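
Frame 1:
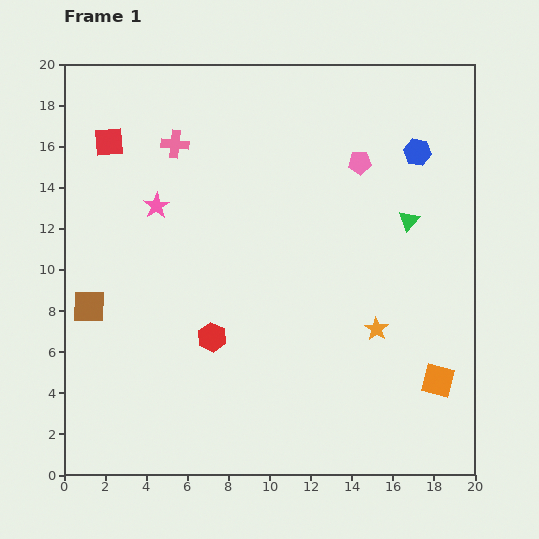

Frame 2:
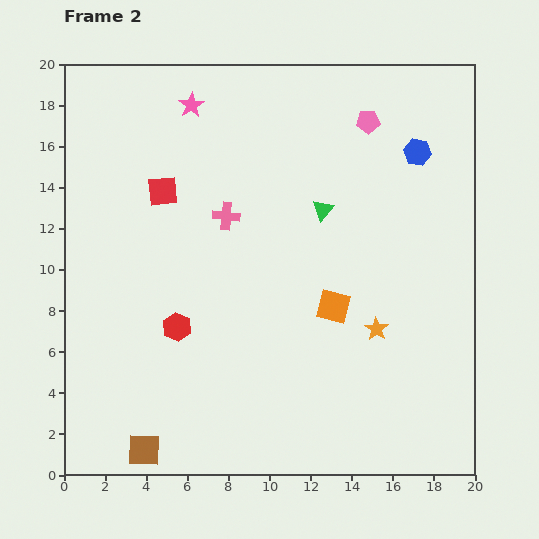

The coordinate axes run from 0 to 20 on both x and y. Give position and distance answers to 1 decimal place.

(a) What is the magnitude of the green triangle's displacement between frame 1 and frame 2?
4.2

The green triangle moved from (16.8, 12.4) to (12.6, 12.9), a distance of √(4.2² + 0.5²) ≈ 4.2.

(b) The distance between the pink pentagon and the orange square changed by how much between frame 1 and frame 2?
-2.1

Distance in frame 1: 11.3. Distance in frame 2: 9.2.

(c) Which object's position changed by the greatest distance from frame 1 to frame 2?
the brown square

(moved 7.5; next 6.2)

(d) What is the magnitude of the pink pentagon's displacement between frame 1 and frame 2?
2.0

The pink pentagon moved from (14.4, 15.2) to (14.8, 17.2), a distance of √(0.4² + 2.0²) ≈ 2.0.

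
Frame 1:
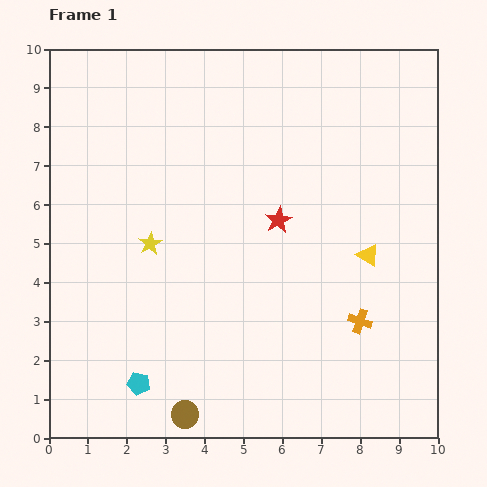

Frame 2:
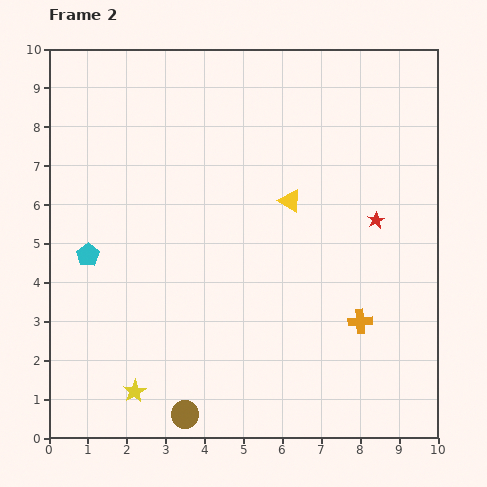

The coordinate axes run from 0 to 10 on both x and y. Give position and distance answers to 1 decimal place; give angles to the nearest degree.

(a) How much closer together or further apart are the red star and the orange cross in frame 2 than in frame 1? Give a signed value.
-0.7

Distance in frame 1: 3.3. Distance in frame 2: 2.6.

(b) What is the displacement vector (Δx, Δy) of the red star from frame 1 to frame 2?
(2.5, 0.0)

The red star was at (5.9, 5.6) in frame 1 and (8.4, 5.6) in frame 2.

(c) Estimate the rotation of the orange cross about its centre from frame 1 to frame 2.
23° counter-clockwise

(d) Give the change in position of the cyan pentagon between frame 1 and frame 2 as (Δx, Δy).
(-1.3, 3.3)

The cyan pentagon was at (2.3, 1.4) in frame 1 and (1.0, 4.7) in frame 2.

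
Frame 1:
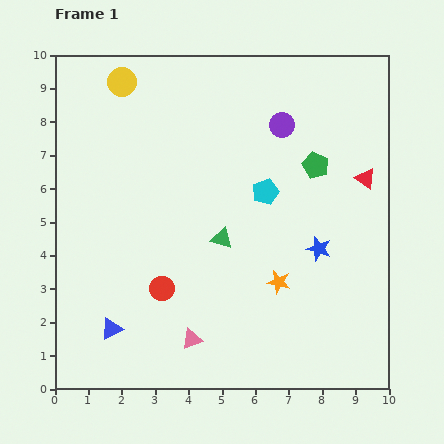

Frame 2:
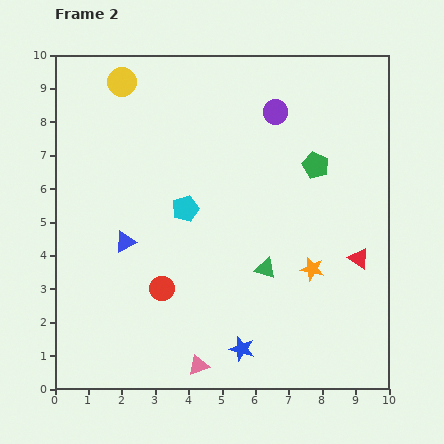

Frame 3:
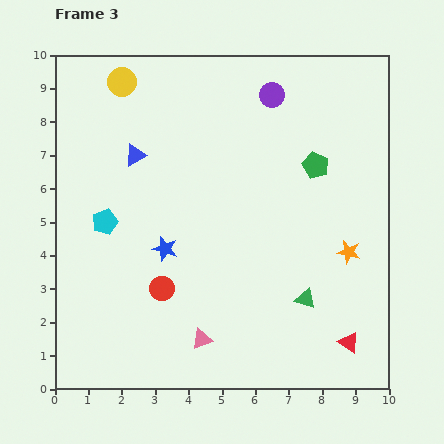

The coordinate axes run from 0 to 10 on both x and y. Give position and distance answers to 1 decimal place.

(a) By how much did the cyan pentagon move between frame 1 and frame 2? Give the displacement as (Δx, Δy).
(-2.4, -0.5)

The cyan pentagon was at (6.3, 5.9) in frame 1 and (3.9, 5.4) in frame 2.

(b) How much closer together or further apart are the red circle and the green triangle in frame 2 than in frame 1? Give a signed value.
+0.9

Distance in frame 1: 2.3. Distance in frame 2: 3.2.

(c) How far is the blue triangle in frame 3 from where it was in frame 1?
5.2

The blue triangle moved from (1.7, 1.8) to (2.4, 7.0), a distance of √(0.7² + 5.2²) ≈ 5.2.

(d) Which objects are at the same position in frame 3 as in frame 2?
the green pentagon, the red circle, the yellow circle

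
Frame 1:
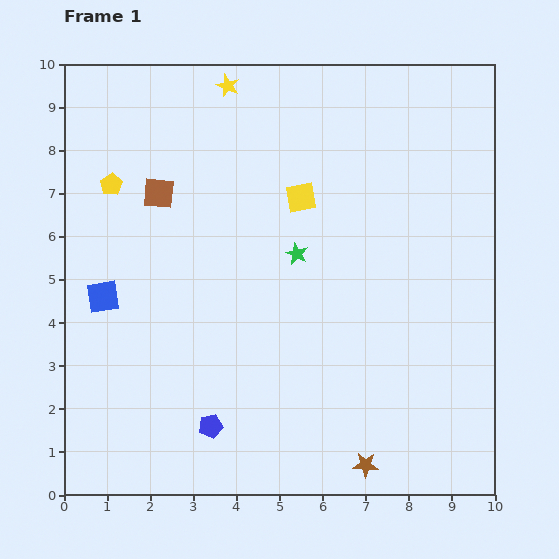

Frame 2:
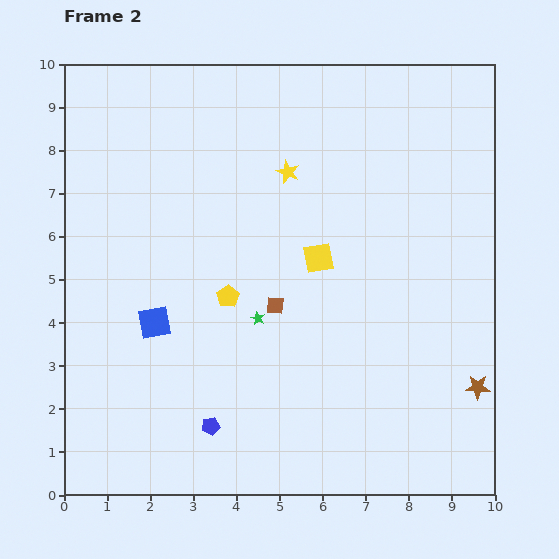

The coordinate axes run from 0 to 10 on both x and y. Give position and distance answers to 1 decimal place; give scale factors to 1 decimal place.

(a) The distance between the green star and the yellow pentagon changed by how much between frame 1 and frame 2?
-3.7

Distance in frame 1: 4.6. Distance in frame 2: 0.9.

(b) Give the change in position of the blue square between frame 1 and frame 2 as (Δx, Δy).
(1.2, -0.6)

The blue square was at (0.9, 4.6) in frame 1 and (2.1, 4.0) in frame 2.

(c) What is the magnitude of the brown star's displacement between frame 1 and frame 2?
3.2

The brown star moved from (7.0, 0.7) to (9.6, 2.5), a distance of √(2.6² + 1.8²) ≈ 3.2.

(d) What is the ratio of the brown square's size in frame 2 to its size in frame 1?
0.6×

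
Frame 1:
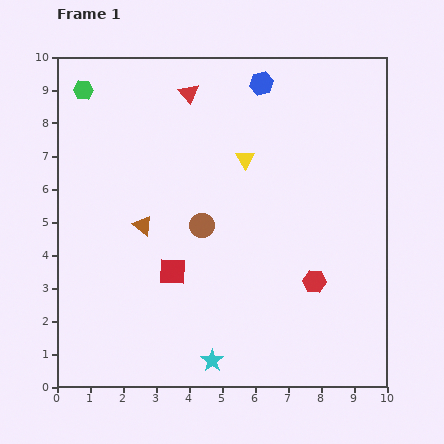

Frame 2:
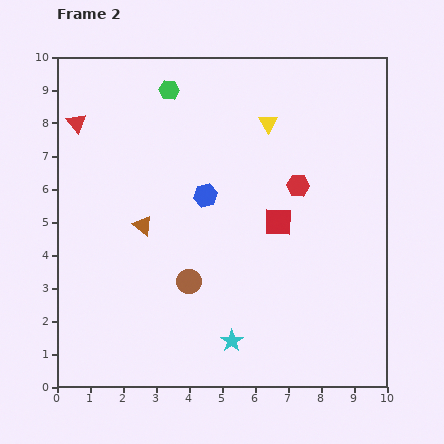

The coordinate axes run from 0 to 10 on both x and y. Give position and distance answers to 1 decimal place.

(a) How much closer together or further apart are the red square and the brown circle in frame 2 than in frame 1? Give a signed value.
+1.5

Distance in frame 1: 1.7. Distance in frame 2: 3.2.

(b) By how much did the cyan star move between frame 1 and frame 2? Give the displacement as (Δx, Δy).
(0.6, 0.6)

The cyan star was at (4.7, 0.8) in frame 1 and (5.3, 1.4) in frame 2.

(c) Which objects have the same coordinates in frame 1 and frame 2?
the brown triangle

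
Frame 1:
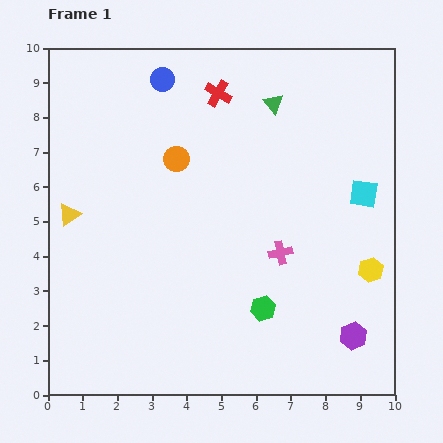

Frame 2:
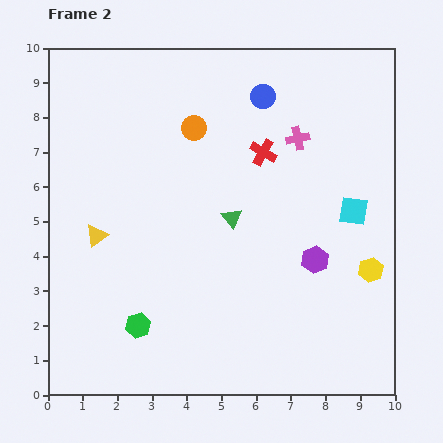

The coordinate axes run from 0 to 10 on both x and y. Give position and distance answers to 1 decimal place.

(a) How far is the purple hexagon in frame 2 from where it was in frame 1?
2.5

The purple hexagon moved from (8.8, 1.7) to (7.7, 3.9), a distance of √(1.1² + 2.2²) ≈ 2.5.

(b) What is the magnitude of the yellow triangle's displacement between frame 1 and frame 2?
1.0

The yellow triangle moved from (0.6, 5.2) to (1.4, 4.6), a distance of √(0.8² + 0.6²) ≈ 1.0.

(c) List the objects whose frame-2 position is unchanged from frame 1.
the yellow hexagon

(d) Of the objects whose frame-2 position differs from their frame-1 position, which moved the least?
the cyan square

(moved 0.6)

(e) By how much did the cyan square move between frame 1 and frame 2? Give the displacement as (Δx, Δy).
(-0.3, -0.5)

The cyan square was at (9.1, 5.8) in frame 1 and (8.8, 5.3) in frame 2.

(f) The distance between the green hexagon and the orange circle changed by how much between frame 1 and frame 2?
+0.9

Distance in frame 1: 5.0. Distance in frame 2: 5.9.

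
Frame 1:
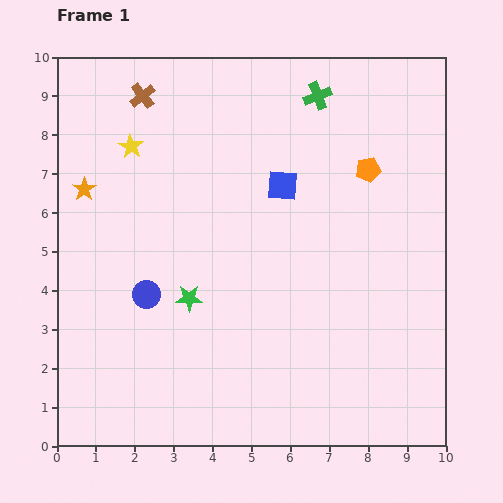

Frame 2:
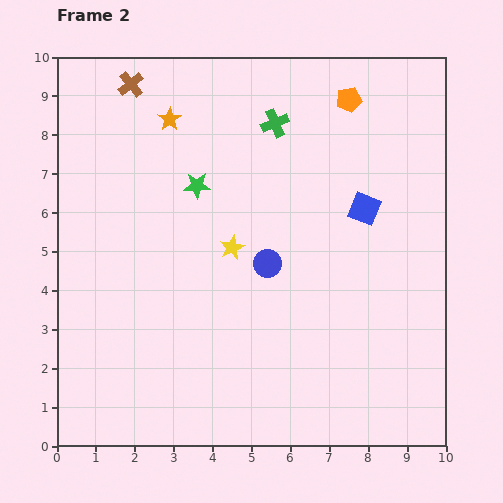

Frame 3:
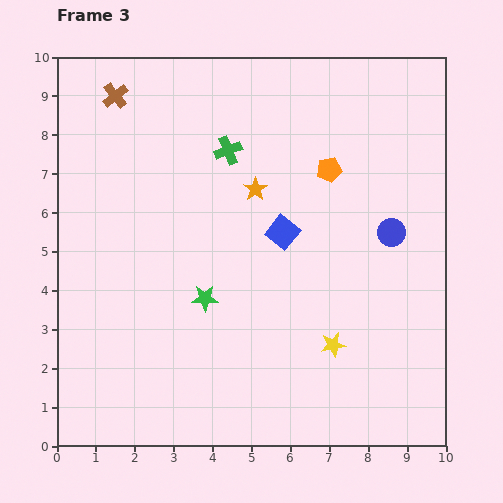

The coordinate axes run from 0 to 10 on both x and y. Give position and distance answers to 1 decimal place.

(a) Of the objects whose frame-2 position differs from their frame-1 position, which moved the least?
the brown cross

(moved 0.4)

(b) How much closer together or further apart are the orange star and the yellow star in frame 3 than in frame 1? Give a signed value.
+2.9

Distance in frame 1: 1.6. Distance in frame 3: 4.5.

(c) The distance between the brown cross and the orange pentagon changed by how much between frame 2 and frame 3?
+0.2

Distance in frame 2: 5.6. Distance in frame 3: 5.8.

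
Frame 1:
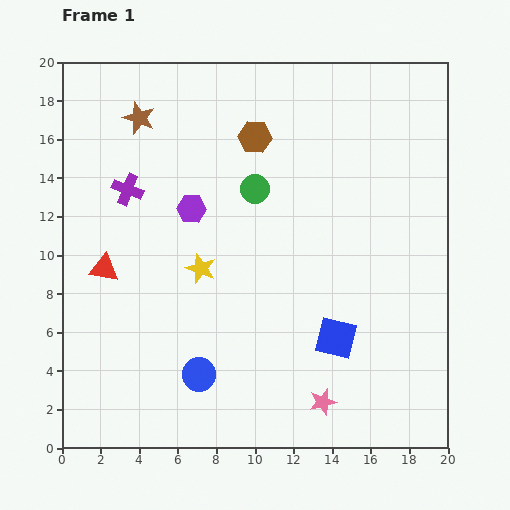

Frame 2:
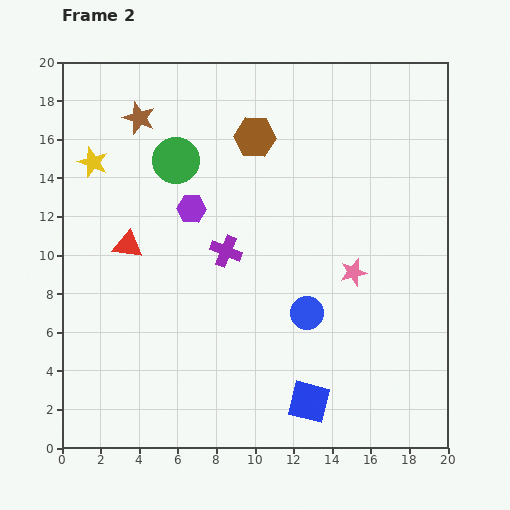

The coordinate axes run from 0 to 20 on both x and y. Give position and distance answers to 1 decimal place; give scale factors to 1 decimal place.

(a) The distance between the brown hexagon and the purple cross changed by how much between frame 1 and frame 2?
-1.0

Distance in frame 1: 7.1. Distance in frame 2: 6.1.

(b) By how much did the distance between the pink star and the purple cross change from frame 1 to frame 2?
-8.2

Distance in frame 1: 14.9. Distance in frame 2: 6.7.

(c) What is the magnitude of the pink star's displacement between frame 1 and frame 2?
6.9

The pink star moved from (13.5, 2.4) to (15.1, 9.1), a distance of √(1.6² + 6.7²) ≈ 6.9.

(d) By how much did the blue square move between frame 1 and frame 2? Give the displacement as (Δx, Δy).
(-1.4, -3.3)

The blue square was at (14.2, 5.7) in frame 1 and (12.8, 2.4) in frame 2.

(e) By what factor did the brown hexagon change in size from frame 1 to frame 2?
1.3×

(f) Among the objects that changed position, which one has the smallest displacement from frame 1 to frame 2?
the red triangle

(moved 1.7)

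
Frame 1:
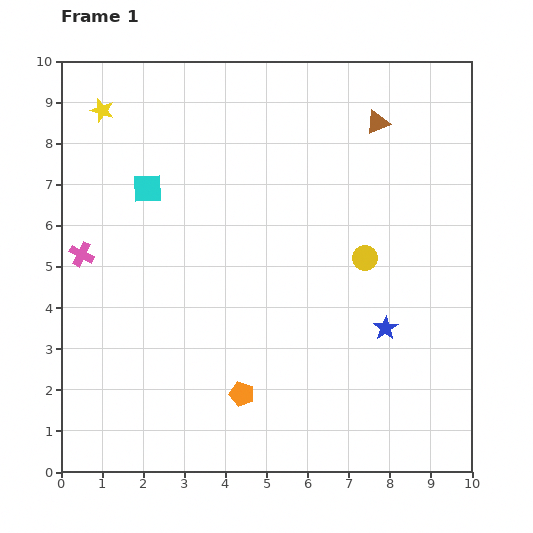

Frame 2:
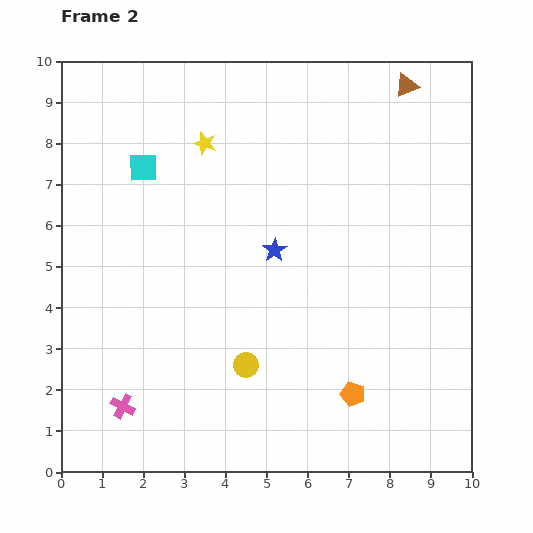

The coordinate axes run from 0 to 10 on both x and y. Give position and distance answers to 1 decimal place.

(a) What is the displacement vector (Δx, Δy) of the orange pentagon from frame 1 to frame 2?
(2.7, 0.0)

The orange pentagon was at (4.4, 1.9) in frame 1 and (7.1, 1.9) in frame 2.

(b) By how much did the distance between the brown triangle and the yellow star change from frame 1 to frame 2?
-1.6

Distance in frame 1: 6.7. Distance in frame 2: 5.1.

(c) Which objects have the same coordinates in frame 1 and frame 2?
none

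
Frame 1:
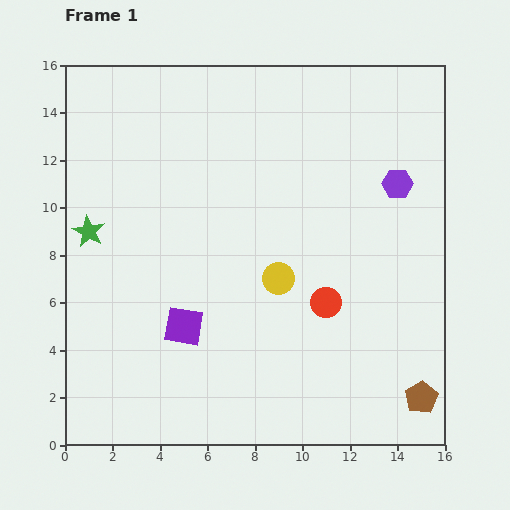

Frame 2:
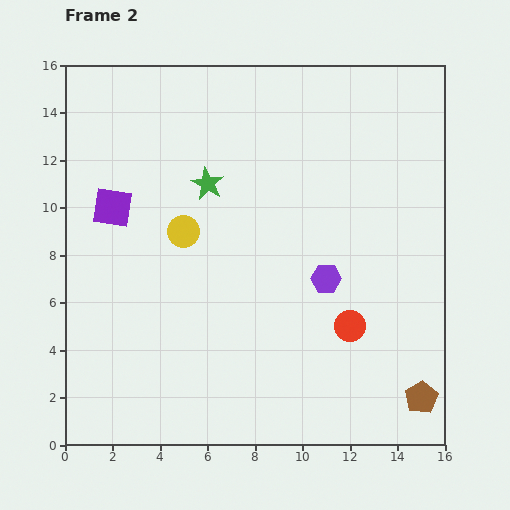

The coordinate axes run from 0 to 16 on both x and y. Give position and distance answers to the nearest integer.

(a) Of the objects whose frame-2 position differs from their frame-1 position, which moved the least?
the red circle

(moved 1)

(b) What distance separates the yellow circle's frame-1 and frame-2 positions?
4

The yellow circle moved from (9, 7) to (5, 9), a distance of √(4² + 2²) ≈ 4.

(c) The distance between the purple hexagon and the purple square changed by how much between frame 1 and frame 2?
-2

Distance in frame 1: 11. Distance in frame 2: 9.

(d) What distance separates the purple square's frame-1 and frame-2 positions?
6

The purple square moved from (5, 5) to (2, 10), a distance of √(3² + 5²) ≈ 6.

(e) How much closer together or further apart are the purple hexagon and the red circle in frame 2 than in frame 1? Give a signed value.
-4

Distance in frame 1: 6. Distance in frame 2: 2.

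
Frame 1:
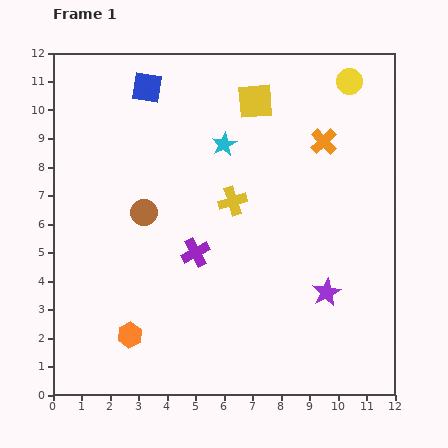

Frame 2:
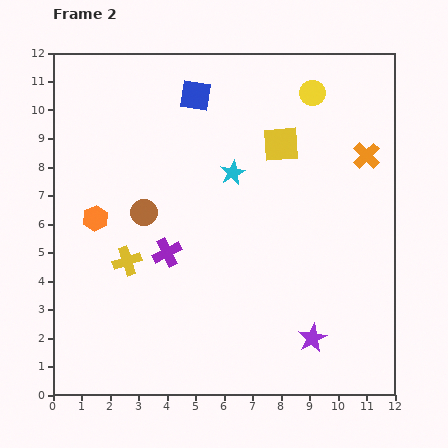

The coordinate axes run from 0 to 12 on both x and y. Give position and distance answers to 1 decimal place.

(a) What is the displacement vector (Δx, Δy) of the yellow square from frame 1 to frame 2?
(0.9, -1.5)

The yellow square was at (7.1, 10.3) in frame 1 and (8.0, 8.8) in frame 2.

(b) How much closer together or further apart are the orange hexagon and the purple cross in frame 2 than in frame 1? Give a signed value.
-0.9

Distance in frame 1: 3.7. Distance in frame 2: 2.8.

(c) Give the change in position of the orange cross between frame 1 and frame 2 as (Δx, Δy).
(1.5, -0.5)

The orange cross was at (9.5, 8.9) in frame 1 and (11.0, 8.4) in frame 2.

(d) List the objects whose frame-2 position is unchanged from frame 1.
the brown circle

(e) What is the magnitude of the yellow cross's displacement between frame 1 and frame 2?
4.3

The yellow cross moved from (6.3, 6.8) to (2.6, 4.7), a distance of √(3.7² + 2.1²) ≈ 4.3.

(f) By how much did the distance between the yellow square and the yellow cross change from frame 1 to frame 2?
+3.2

Distance in frame 1: 3.6. Distance in frame 2: 6.8.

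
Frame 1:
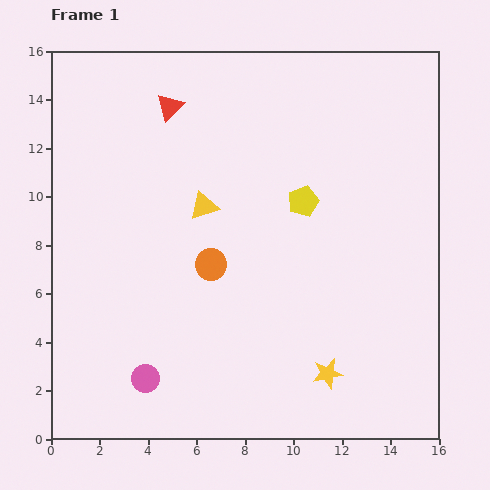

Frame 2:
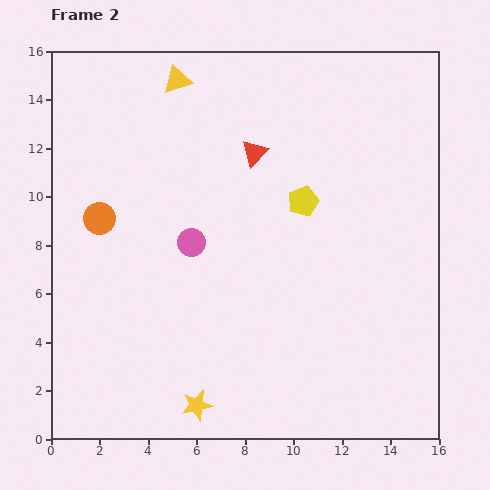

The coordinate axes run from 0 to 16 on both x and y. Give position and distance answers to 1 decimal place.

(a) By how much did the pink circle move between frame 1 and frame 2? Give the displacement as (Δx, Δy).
(1.9, 5.6)

The pink circle was at (3.9, 2.5) in frame 1 and (5.8, 8.1) in frame 2.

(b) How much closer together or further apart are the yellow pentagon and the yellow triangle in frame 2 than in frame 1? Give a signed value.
+3.1

Distance in frame 1: 4.1. Distance in frame 2: 7.2.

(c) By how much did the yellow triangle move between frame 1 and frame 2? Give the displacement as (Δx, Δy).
(-1.1, 5.2)

The yellow triangle was at (6.3, 9.6) in frame 1 and (5.2, 14.8) in frame 2.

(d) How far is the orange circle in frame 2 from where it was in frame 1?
5.0

The orange circle moved from (6.6, 7.2) to (2.0, 9.1), a distance of √(4.6² + 1.9²) ≈ 5.0.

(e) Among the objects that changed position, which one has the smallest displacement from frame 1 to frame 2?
the red triangle

(moved 4.0)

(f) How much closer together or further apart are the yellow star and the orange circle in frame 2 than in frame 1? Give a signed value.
+2.1

Distance in frame 1: 6.6. Distance in frame 2: 8.7.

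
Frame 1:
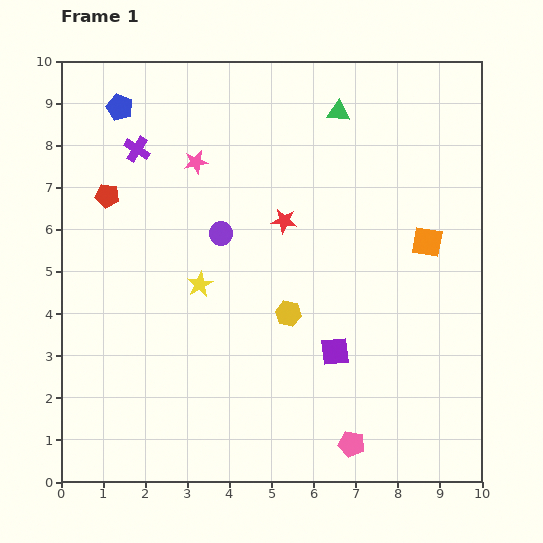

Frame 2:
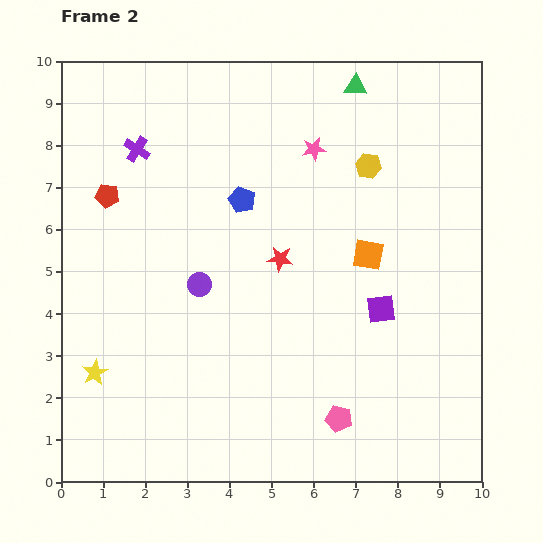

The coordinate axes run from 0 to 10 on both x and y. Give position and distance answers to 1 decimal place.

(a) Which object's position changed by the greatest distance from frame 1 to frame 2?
the yellow hexagon

(moved 4.0; next 3.6)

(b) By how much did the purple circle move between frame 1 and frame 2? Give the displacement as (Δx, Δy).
(-0.5, -1.2)

The purple circle was at (3.8, 5.9) in frame 1 and (3.3, 4.7) in frame 2.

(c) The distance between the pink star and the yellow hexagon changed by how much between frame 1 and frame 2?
-2.8

Distance in frame 1: 4.2. Distance in frame 2: 1.4.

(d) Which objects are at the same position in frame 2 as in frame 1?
the purple cross, the red pentagon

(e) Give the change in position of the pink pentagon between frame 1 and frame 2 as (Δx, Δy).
(-0.3, 0.6)

The pink pentagon was at (6.9, 0.9) in frame 1 and (6.6, 1.5) in frame 2.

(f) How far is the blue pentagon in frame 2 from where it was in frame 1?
3.6

The blue pentagon moved from (1.4, 8.9) to (4.3, 6.7), a distance of √(2.9² + 2.2²) ≈ 3.6.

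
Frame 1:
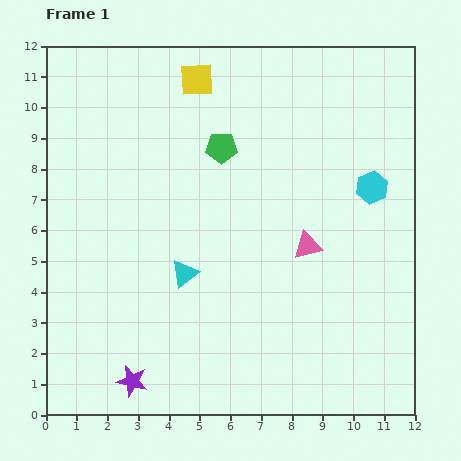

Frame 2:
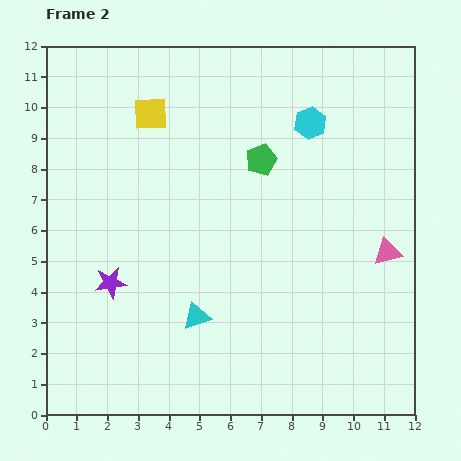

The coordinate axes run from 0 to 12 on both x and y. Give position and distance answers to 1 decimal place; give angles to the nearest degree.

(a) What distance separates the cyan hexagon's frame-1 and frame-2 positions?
2.9

The cyan hexagon moved from (10.6, 7.4) to (8.6, 9.5), a distance of √(2.0² + 2.1²) ≈ 2.9.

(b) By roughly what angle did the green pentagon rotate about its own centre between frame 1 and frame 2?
21° counter-clockwise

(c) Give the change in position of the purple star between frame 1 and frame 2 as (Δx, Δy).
(-0.7, 3.2)

The purple star was at (2.8, 1.1) in frame 1 and (2.1, 4.3) in frame 2.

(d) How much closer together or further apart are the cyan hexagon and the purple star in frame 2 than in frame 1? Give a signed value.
-1.7

Distance in frame 1: 10.0. Distance in frame 2: 8.3.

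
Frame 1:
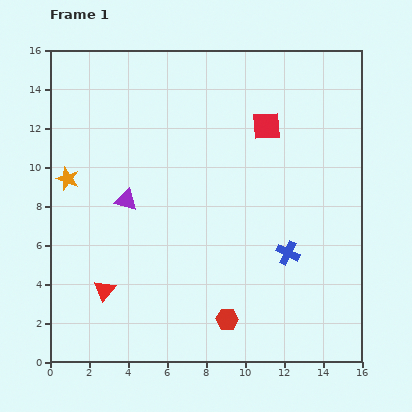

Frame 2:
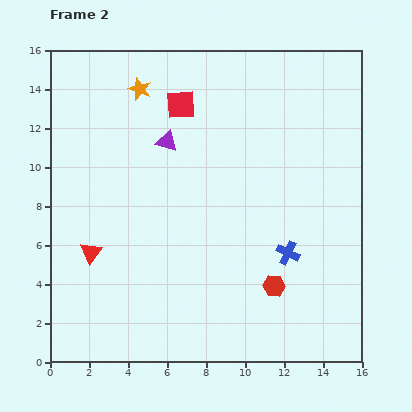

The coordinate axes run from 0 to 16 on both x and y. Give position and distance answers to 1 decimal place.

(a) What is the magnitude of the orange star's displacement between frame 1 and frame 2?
5.9

The orange star moved from (0.9, 9.4) to (4.6, 14.0), a distance of √(3.7² + 4.6²) ≈ 5.9.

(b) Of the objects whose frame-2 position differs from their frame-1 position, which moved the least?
the red triangle

(moved 2.0)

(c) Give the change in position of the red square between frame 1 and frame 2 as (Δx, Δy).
(-4.4, 1.1)

The red square was at (11.1, 12.1) in frame 1 and (6.7, 13.2) in frame 2.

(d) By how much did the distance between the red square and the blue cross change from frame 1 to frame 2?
+2.8

Distance in frame 1: 6.6. Distance in frame 2: 9.4.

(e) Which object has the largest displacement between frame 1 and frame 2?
the orange star

(moved 5.9; next 4.5)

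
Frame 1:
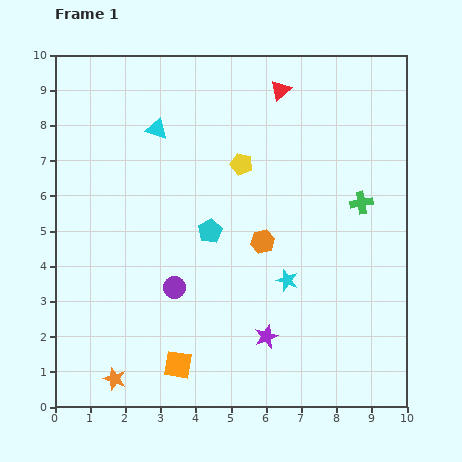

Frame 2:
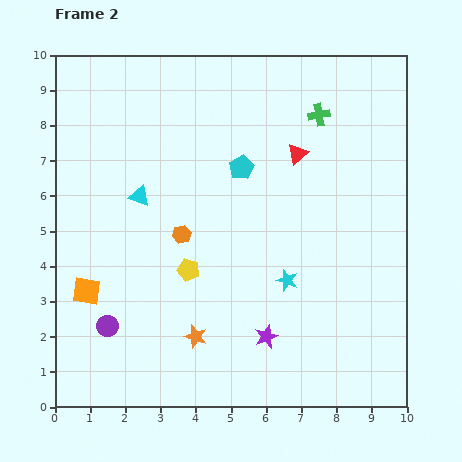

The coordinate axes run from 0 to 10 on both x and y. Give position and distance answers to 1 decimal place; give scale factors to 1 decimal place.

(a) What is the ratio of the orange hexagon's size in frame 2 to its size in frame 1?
0.8×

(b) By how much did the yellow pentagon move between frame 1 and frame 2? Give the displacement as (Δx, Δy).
(-1.5, -3.0)

The yellow pentagon was at (5.3, 6.9) in frame 1 and (3.8, 3.9) in frame 2.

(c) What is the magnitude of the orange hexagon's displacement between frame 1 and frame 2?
2.3

The orange hexagon moved from (5.9, 4.7) to (3.6, 4.9), a distance of √(2.3² + 0.2²) ≈ 2.3.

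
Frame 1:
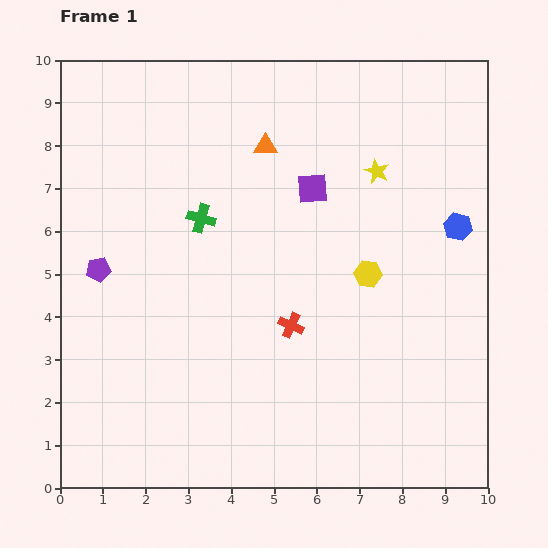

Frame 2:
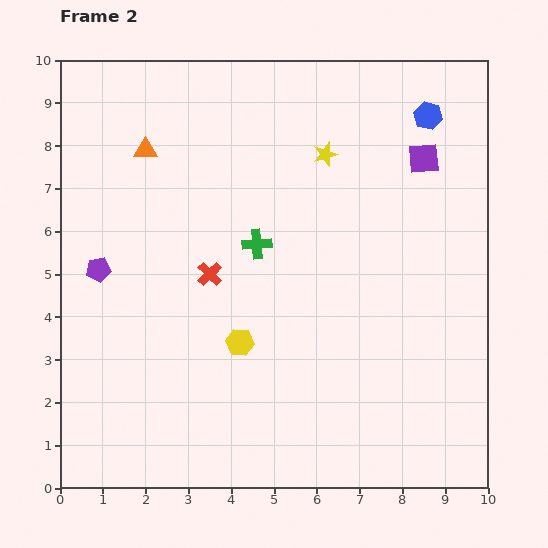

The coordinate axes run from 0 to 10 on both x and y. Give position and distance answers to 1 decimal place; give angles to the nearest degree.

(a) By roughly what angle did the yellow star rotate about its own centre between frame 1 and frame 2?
30° clockwise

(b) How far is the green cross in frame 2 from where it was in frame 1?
1.4

The green cross moved from (3.3, 6.3) to (4.6, 5.7), a distance of √(1.3² + 0.6²) ≈ 1.4.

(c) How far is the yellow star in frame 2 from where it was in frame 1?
1.3

The yellow star moved from (7.4, 7.4) to (6.2, 7.8), a distance of √(1.2² + 0.4²) ≈ 1.3.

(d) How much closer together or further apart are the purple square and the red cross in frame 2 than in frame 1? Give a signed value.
+2.5

Distance in frame 1: 3.2. Distance in frame 2: 5.7.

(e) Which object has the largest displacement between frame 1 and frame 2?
the yellow hexagon

(moved 3.4; next 2.8)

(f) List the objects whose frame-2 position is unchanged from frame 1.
the purple pentagon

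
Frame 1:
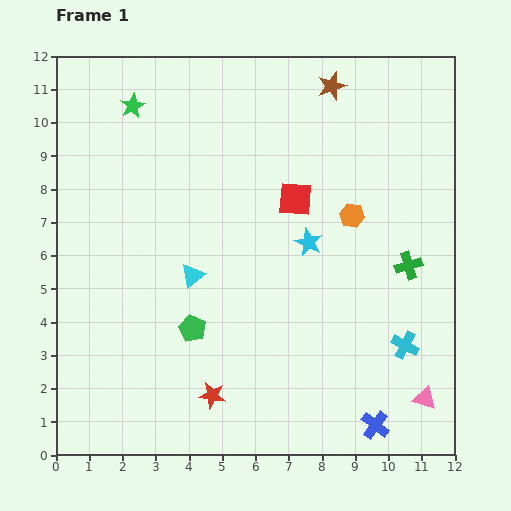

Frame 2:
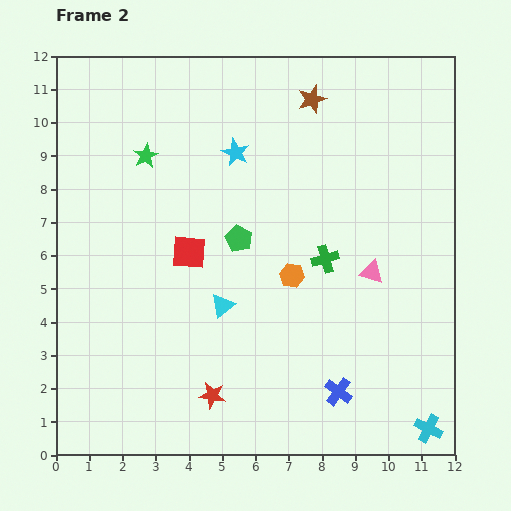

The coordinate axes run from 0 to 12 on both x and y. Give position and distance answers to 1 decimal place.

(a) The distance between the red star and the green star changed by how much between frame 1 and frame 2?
-1.5

Distance in frame 1: 9.0. Distance in frame 2: 7.5.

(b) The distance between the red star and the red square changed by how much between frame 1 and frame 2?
-2.0

Distance in frame 1: 6.4. Distance in frame 2: 4.4.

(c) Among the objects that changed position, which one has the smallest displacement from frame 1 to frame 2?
the brown star

(moved 0.7)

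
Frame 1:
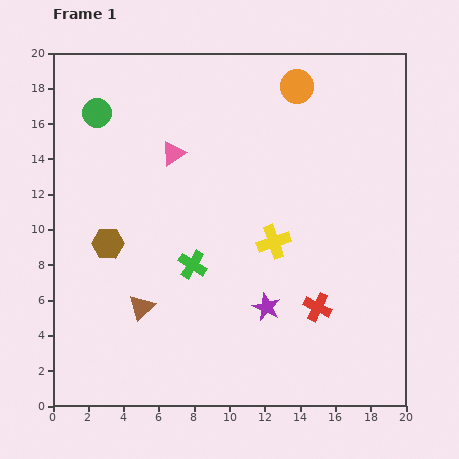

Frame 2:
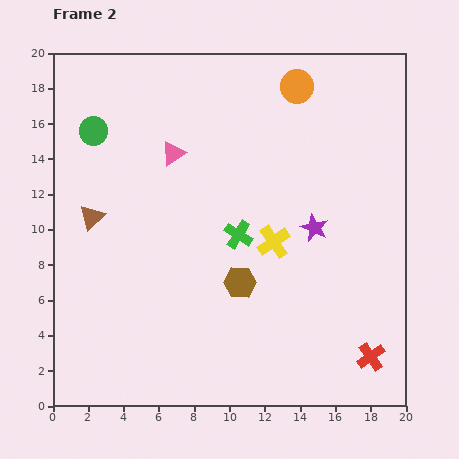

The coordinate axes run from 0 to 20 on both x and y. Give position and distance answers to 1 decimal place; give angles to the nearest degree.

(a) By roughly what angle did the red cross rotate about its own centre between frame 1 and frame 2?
30° clockwise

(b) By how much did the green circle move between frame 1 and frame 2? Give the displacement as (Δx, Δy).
(-0.2, -1.0)

The green circle was at (2.5, 16.6) in frame 1 and (2.3, 15.6) in frame 2.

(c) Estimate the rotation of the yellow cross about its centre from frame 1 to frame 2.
16° counter-clockwise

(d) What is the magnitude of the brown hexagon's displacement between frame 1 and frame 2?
7.8

The brown hexagon moved from (3.1, 9.2) to (10.6, 7.0), a distance of √(7.5² + 2.2²) ≈ 7.8.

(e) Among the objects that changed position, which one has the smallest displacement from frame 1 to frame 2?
the green circle

(moved 1.0)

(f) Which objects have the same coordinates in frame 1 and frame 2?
the orange circle, the yellow cross, the pink triangle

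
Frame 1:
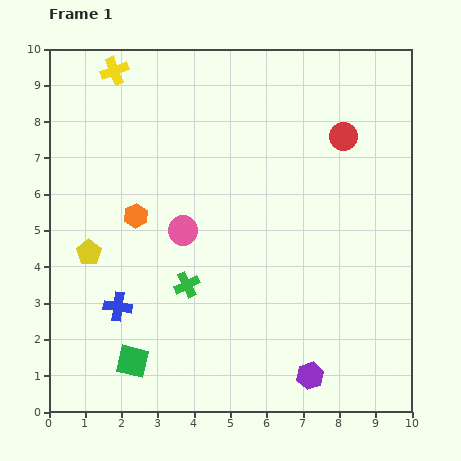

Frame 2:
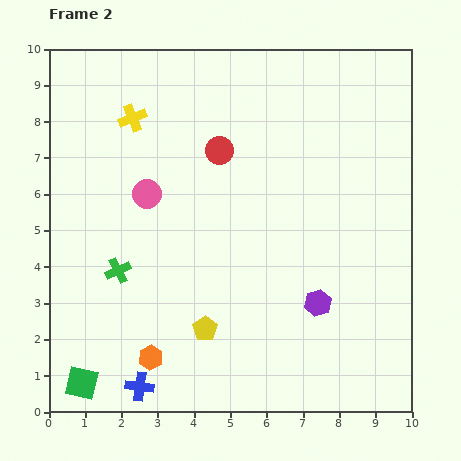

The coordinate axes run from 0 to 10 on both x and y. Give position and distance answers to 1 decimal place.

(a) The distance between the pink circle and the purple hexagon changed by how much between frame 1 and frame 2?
+0.3

Distance in frame 1: 5.3. Distance in frame 2: 5.6.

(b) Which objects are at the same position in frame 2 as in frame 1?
none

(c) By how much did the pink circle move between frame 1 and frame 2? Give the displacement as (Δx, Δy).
(-1.0, 1.0)

The pink circle was at (3.7, 5.0) in frame 1 and (2.7, 6.0) in frame 2.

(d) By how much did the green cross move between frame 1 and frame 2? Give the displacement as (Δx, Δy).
(-1.9, 0.4)

The green cross was at (3.8, 3.5) in frame 1 and (1.9, 3.9) in frame 2.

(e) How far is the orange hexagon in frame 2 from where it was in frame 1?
3.9

The orange hexagon moved from (2.4, 5.4) to (2.8, 1.5), a distance of √(0.4² + 3.9²) ≈ 3.9.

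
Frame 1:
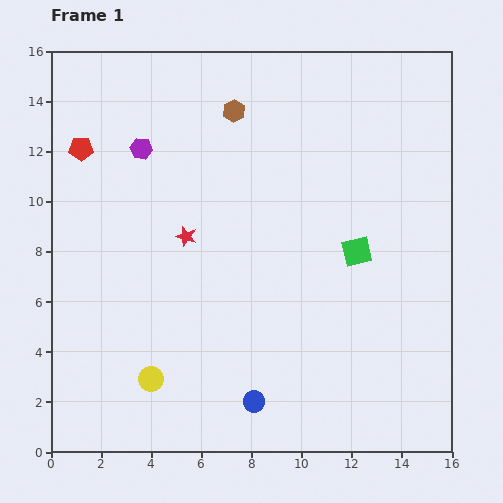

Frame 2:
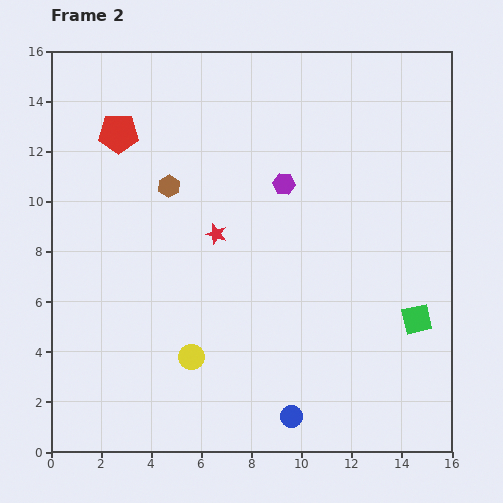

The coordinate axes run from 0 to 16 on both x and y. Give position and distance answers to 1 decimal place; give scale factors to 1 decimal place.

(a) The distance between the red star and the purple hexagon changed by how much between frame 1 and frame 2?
-0.5

Distance in frame 1: 3.9. Distance in frame 2: 3.4.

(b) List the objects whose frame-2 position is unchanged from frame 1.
none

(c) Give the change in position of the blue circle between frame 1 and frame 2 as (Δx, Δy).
(1.5, -0.6)

The blue circle was at (8.1, 2.0) in frame 1 and (9.6, 1.4) in frame 2.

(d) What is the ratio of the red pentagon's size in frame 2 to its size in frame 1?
1.6×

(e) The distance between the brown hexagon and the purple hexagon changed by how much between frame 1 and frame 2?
+0.6

Distance in frame 1: 4.0. Distance in frame 2: 4.6.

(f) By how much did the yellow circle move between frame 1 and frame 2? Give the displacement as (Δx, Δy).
(1.6, 0.9)

The yellow circle was at (4.0, 2.9) in frame 1 and (5.6, 3.8) in frame 2.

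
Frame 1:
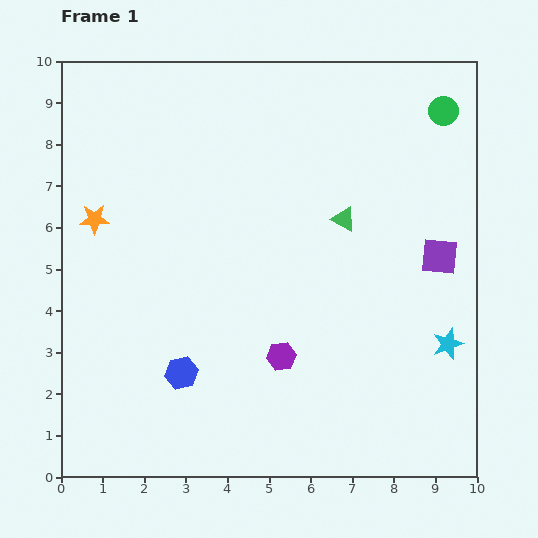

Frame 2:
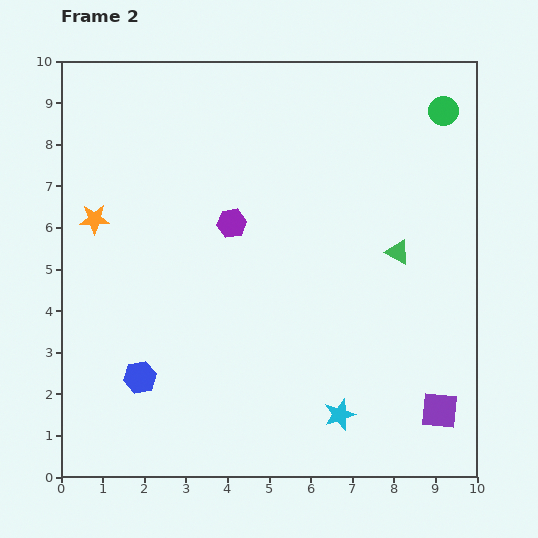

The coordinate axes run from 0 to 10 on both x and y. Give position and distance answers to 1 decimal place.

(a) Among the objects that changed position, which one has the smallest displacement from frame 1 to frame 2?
the blue hexagon

(moved 1.0)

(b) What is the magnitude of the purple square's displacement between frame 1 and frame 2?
3.7

The purple square moved from (9.1, 5.3) to (9.1, 1.6), a distance of √(0.0² + 3.7²) ≈ 3.7.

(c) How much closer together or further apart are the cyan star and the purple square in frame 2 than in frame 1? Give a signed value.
+0.3

Distance in frame 1: 2.1. Distance in frame 2: 2.4.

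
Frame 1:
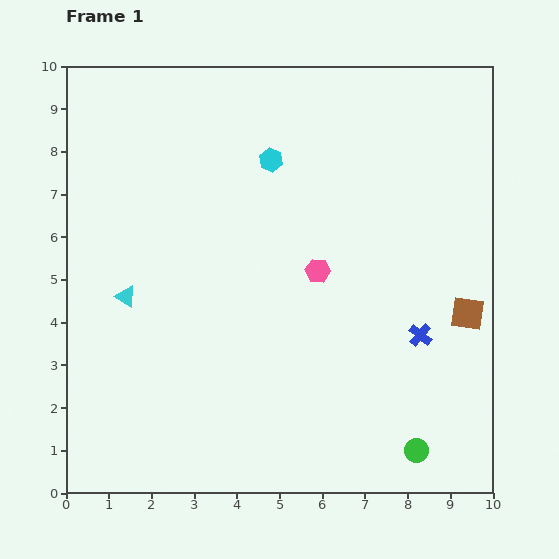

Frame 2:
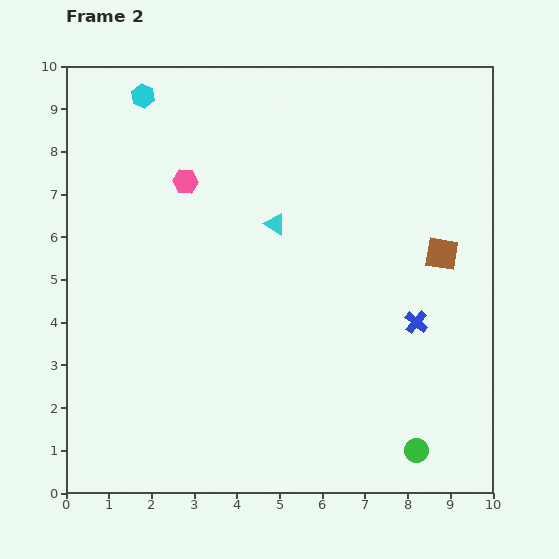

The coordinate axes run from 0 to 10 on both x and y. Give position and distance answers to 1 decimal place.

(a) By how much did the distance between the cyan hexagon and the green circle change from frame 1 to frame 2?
+2.9

Distance in frame 1: 7.6. Distance in frame 2: 10.5.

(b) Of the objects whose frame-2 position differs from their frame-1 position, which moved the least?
the blue cross

(moved 0.3)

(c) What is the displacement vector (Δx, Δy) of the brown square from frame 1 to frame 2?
(-0.6, 1.4)

The brown square was at (9.4, 4.2) in frame 1 and (8.8, 5.6) in frame 2.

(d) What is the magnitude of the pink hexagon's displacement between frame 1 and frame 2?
3.7

The pink hexagon moved from (5.9, 5.2) to (2.8, 7.3), a distance of √(3.1² + 2.1²) ≈ 3.7.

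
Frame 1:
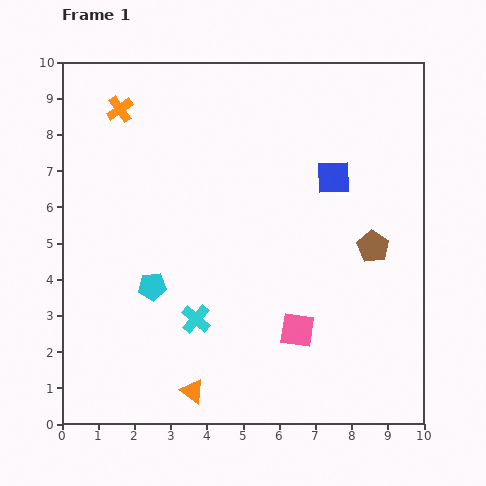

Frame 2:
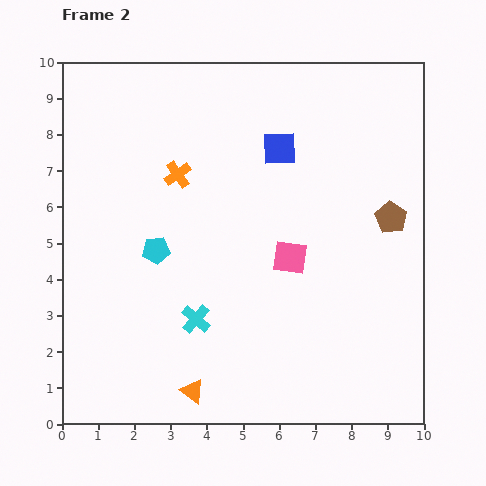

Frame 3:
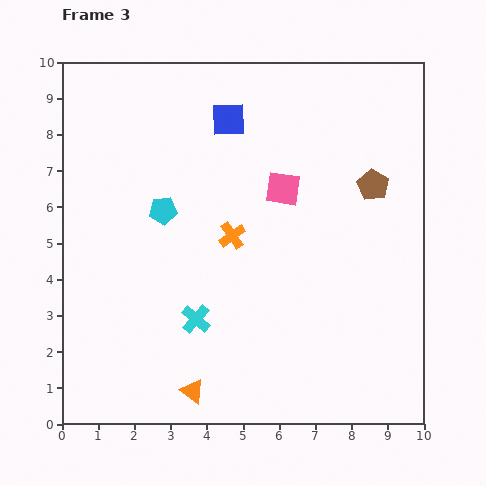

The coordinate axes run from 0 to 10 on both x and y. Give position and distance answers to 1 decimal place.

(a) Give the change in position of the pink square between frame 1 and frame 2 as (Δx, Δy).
(-0.2, 2.0)

The pink square was at (6.5, 2.6) in frame 1 and (6.3, 4.6) in frame 2.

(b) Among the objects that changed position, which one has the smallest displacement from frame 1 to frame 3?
the brown pentagon

(moved 1.7)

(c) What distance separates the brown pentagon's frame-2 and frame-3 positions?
1.0

The brown pentagon moved from (9.1, 5.7) to (8.6, 6.6), a distance of √(0.5² + 0.9²) ≈ 1.0.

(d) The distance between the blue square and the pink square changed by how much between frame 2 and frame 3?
-0.6

Distance in frame 2: 3.0. Distance in frame 3: 2.4.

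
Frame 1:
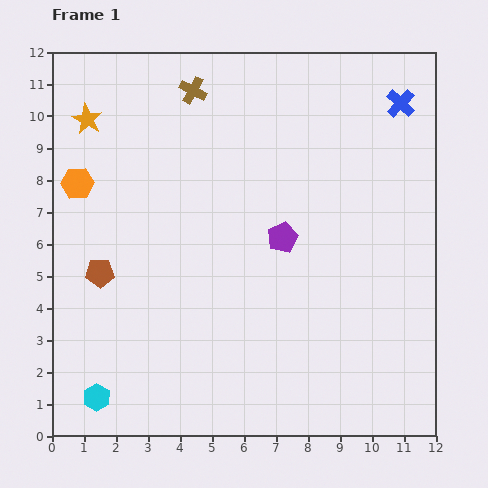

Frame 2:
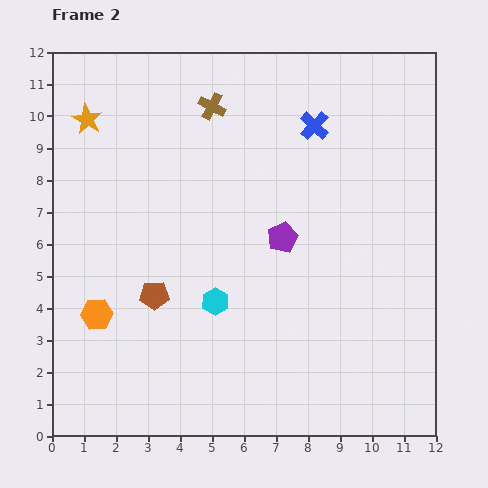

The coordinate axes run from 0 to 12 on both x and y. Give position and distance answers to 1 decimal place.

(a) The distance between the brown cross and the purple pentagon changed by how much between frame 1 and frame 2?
-0.7

Distance in frame 1: 5.4. Distance in frame 2: 4.7.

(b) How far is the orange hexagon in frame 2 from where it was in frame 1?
4.1

The orange hexagon moved from (0.8, 7.9) to (1.4, 3.8), a distance of √(0.6² + 4.1²) ≈ 4.1.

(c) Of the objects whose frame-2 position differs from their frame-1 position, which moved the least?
the brown cross

(moved 0.8)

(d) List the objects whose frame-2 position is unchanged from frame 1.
the orange star, the purple pentagon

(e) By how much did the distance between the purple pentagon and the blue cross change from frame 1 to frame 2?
-2.0

Distance in frame 1: 5.6. Distance in frame 2: 3.6.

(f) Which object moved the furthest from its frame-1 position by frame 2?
the cyan hexagon

(moved 4.8; next 4.1)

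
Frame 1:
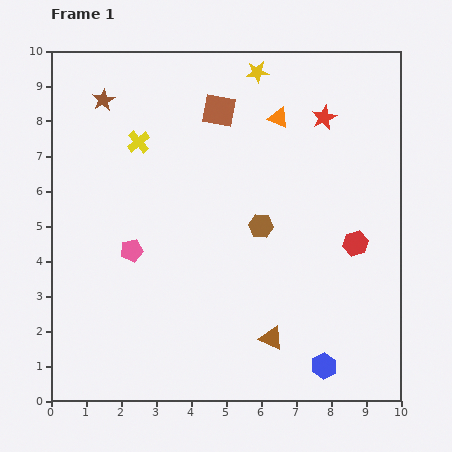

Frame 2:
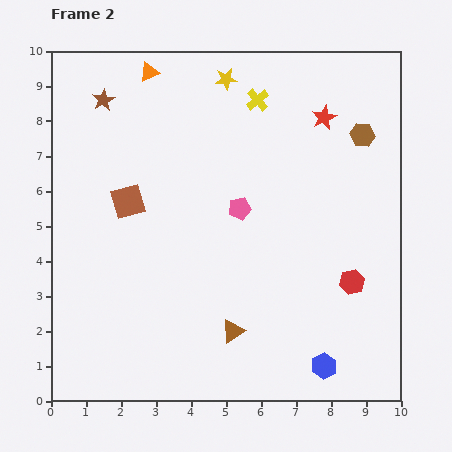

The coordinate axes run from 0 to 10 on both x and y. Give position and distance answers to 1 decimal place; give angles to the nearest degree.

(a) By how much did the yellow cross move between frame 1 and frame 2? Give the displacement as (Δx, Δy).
(3.4, 1.2)

The yellow cross was at (2.5, 7.4) in frame 1 and (5.9, 8.6) in frame 2.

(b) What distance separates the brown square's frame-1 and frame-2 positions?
3.7

The brown square moved from (4.8, 8.3) to (2.2, 5.7), a distance of √(2.6² + 2.6²) ≈ 3.7.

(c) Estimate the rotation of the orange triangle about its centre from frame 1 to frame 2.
47° counter-clockwise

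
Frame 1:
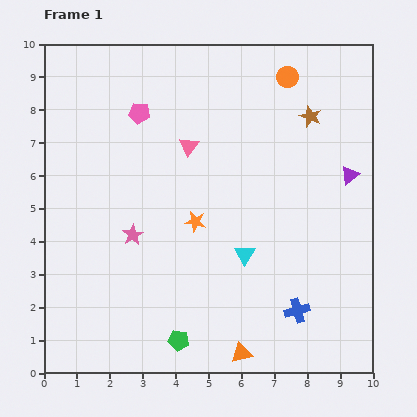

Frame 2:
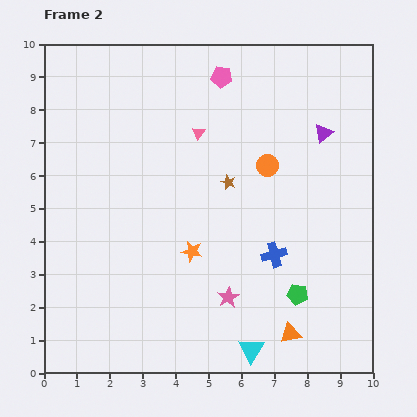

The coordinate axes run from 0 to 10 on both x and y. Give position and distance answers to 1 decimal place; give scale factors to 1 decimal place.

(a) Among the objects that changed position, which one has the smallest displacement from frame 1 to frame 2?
the pink triangle

(moved 0.5)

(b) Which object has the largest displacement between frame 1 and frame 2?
the green pentagon

(moved 3.9; next 3.5)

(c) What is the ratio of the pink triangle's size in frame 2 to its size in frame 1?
0.7×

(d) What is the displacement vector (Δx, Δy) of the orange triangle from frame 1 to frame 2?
(1.5, 0.6)

The orange triangle was at (6.0, 0.6) in frame 1 and (7.5, 1.2) in frame 2.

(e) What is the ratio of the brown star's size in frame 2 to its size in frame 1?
0.7×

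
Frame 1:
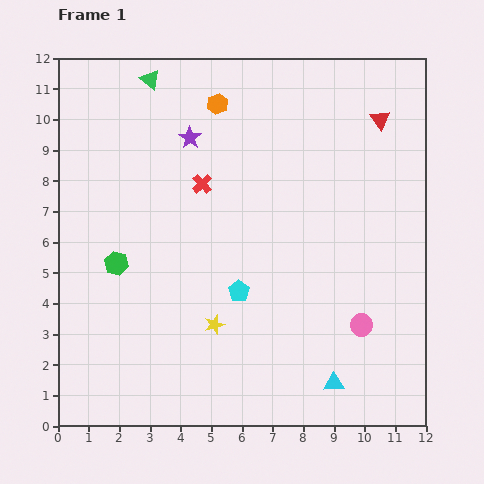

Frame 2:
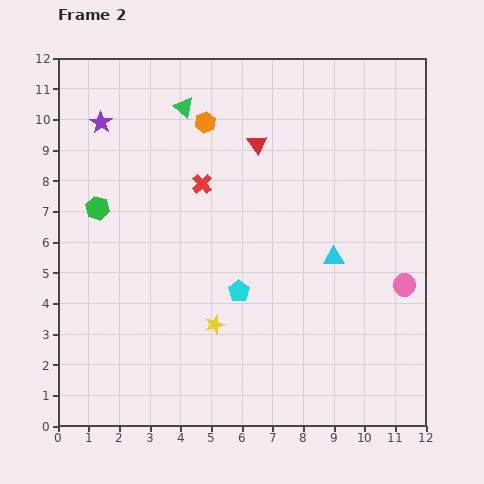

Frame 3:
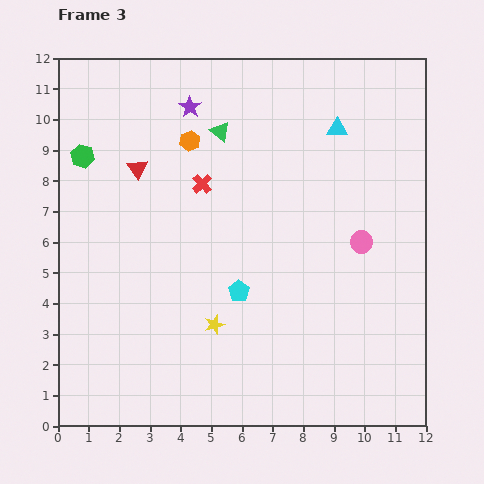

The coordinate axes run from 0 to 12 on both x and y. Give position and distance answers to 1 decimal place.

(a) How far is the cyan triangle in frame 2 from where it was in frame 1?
4.1

The cyan triangle moved from (9.0, 1.4) to (9.0, 5.5), a distance of √(0.0² + 4.1²) ≈ 4.1.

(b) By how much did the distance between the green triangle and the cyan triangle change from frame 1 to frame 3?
-7.8

Distance in frame 1: 11.6. Distance in frame 3: 3.8.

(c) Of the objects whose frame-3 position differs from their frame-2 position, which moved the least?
the orange hexagon

(moved 0.8)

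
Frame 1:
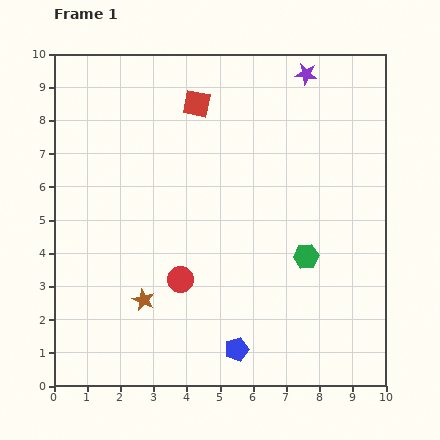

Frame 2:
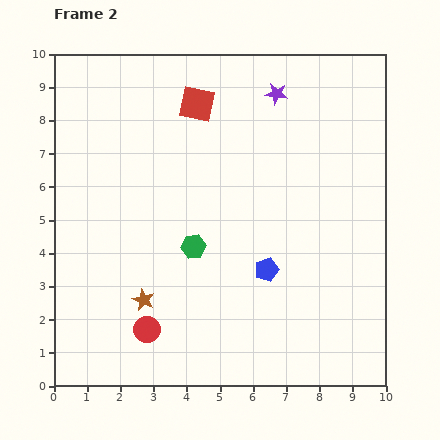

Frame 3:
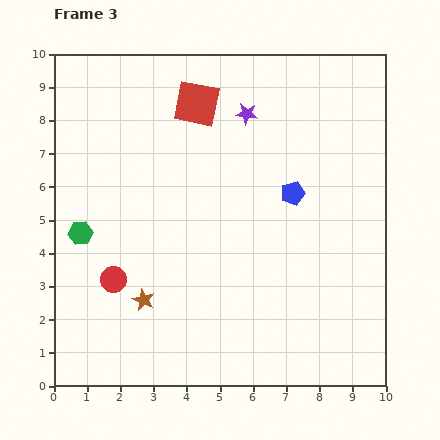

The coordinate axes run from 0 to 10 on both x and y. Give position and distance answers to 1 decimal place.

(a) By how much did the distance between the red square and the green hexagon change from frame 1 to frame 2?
-1.4

Distance in frame 1: 5.7. Distance in frame 2: 4.3.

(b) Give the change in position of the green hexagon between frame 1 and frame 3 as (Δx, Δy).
(-6.8, 0.7)

The green hexagon was at (7.6, 3.9) in frame 1 and (0.8, 4.6) in frame 3.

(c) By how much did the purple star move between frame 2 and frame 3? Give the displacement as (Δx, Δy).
(-0.9, -0.6)

The purple star was at (6.7, 8.8) in frame 2 and (5.8, 8.2) in frame 3.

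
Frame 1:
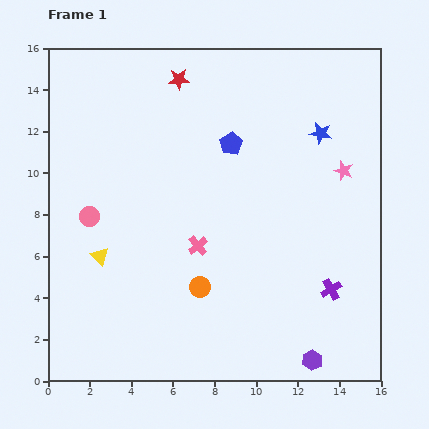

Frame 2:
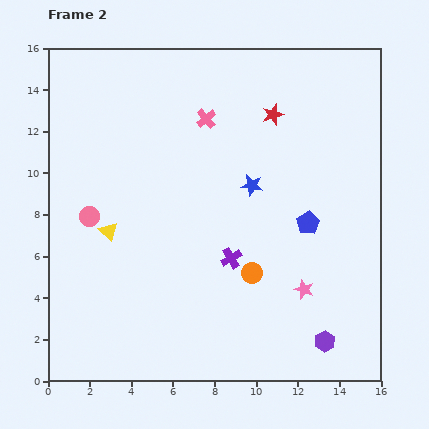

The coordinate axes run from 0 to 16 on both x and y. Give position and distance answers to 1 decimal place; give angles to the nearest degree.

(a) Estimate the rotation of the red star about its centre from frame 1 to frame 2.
15° counter-clockwise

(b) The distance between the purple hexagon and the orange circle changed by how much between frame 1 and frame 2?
-1.6

Distance in frame 1: 6.4. Distance in frame 2: 4.8.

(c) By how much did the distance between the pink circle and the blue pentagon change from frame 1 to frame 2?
+2.9

Distance in frame 1: 7.6. Distance in frame 2: 10.5.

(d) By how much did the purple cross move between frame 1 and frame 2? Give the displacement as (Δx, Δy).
(-4.8, 1.5)

The purple cross was at (13.6, 4.4) in frame 1 and (8.8, 5.9) in frame 2.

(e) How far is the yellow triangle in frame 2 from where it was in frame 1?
1.3

The yellow triangle moved from (2.5, 6.0) to (2.9, 7.2), a distance of √(0.4² + 1.2²) ≈ 1.3.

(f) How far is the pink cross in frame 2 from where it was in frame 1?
6.1

The pink cross moved from (7.2, 6.5) to (7.6, 12.6), a distance of √(0.4² + 6.1²) ≈ 6.1.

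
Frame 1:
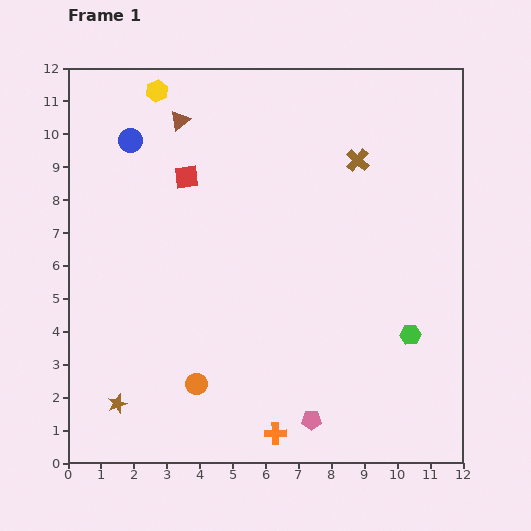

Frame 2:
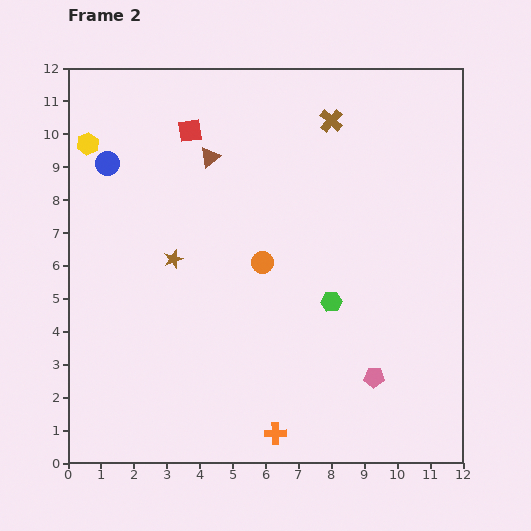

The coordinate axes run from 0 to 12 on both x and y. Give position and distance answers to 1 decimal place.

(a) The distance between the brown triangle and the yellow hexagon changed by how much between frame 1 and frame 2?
+2.6

Distance in frame 1: 1.1. Distance in frame 2: 3.7.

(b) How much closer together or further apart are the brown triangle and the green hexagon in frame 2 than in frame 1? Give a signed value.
-3.9

Distance in frame 1: 9.6. Distance in frame 2: 5.7.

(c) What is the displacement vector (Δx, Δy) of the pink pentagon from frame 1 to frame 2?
(1.9, 1.3)

The pink pentagon was at (7.4, 1.3) in frame 1 and (9.3, 2.6) in frame 2.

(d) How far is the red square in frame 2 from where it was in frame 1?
1.4

The red square moved from (3.6, 8.7) to (3.7, 10.1), a distance of √(0.1² + 1.4²) ≈ 1.4.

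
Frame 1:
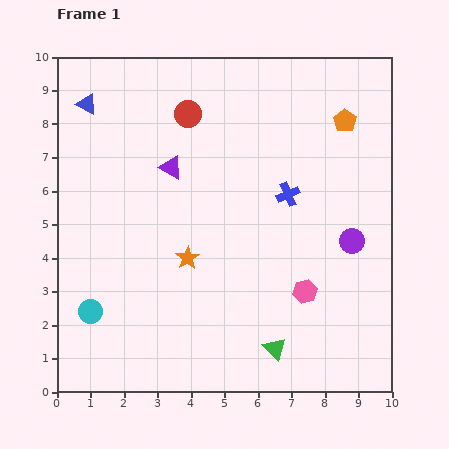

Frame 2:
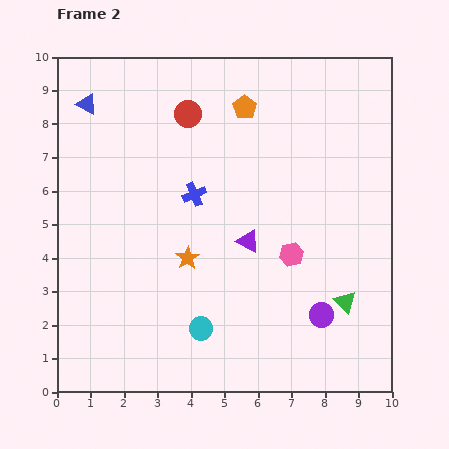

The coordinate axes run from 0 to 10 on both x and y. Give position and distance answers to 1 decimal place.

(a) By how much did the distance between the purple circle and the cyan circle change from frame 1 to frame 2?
-4.5

Distance in frame 1: 8.1. Distance in frame 2: 3.6.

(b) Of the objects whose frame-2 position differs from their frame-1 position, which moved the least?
the pink hexagon

(moved 1.2)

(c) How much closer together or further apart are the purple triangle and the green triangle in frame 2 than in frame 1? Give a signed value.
-2.8

Distance in frame 1: 6.2. Distance in frame 2: 3.4.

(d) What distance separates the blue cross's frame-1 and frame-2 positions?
2.8

The blue cross moved from (6.9, 5.9) to (4.1, 5.9), a distance of √(2.8² + 0.0²) ≈ 2.8.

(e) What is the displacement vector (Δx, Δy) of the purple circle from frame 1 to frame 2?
(-0.9, -2.2)

The purple circle was at (8.8, 4.5) in frame 1 and (7.9, 2.3) in frame 2.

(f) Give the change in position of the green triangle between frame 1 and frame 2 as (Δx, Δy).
(2.1, 1.4)

The green triangle was at (6.5, 1.3) in frame 1 and (8.6, 2.7) in frame 2.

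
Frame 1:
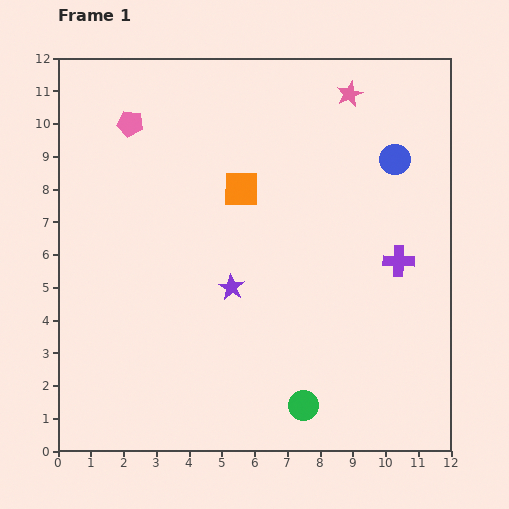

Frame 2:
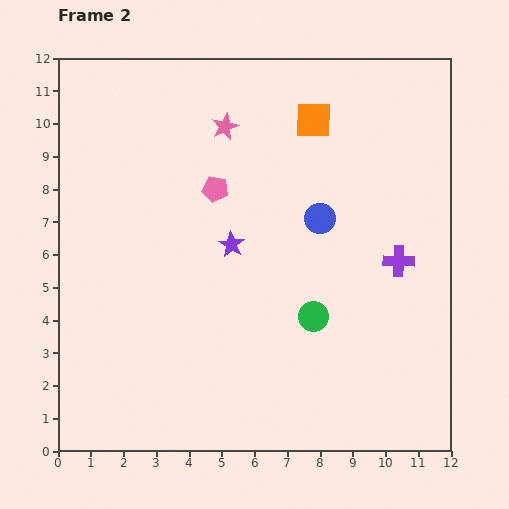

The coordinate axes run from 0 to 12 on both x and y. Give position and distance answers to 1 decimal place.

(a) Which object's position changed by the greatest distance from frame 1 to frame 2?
the pink star

(moved 3.9; next 3.3)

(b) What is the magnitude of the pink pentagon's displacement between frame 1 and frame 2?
3.3

The pink pentagon moved from (2.2, 10.0) to (4.8, 8.0), a distance of √(2.6² + 2.0²) ≈ 3.3.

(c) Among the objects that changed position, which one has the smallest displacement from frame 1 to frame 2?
the purple star

(moved 1.3)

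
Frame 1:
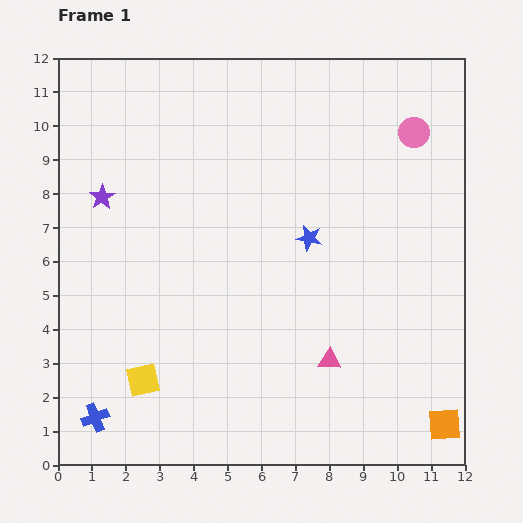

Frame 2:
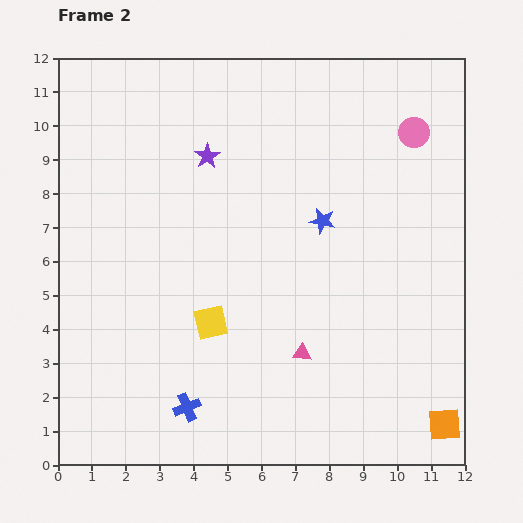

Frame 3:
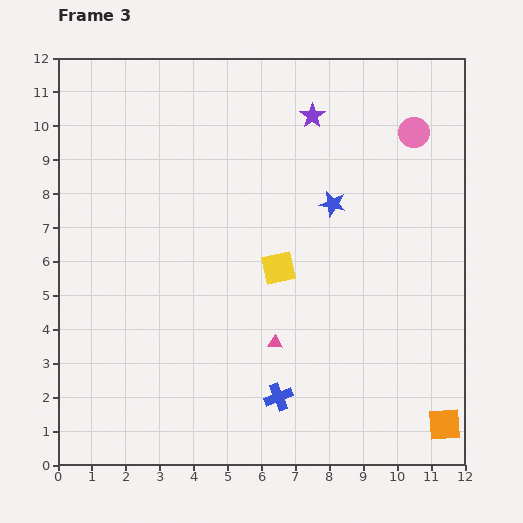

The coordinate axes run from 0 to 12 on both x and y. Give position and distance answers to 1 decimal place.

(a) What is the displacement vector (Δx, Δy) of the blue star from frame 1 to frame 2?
(0.4, 0.5)

The blue star was at (7.4, 6.7) in frame 1 and (7.8, 7.2) in frame 2.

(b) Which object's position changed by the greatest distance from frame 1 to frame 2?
the purple star

(moved 3.3; next 2.7)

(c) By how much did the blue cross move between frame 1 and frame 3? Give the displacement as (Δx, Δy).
(5.4, 0.6)

The blue cross was at (1.1, 1.4) in frame 1 and (6.5, 2.0) in frame 3.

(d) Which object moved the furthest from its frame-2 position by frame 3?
the purple star

(moved 3.3; next 2.7)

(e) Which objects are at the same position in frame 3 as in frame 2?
the pink circle, the orange square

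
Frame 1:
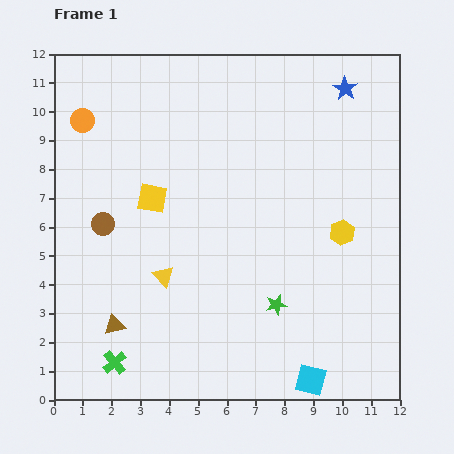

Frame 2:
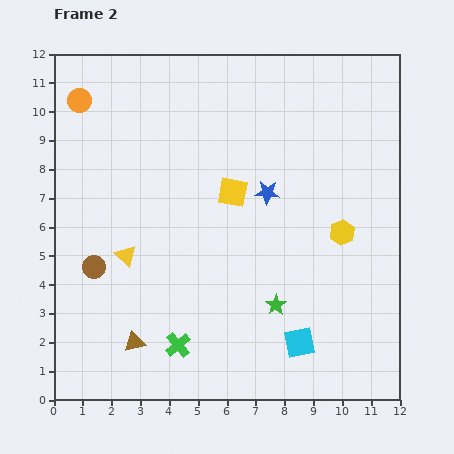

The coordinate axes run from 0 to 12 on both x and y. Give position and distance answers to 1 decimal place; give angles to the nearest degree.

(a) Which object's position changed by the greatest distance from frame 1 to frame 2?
the blue star

(moved 4.5; next 2.8)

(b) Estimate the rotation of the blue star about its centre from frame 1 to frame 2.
26° counter-clockwise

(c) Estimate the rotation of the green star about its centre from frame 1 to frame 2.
24° counter-clockwise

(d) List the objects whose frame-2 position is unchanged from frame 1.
the green star, the yellow hexagon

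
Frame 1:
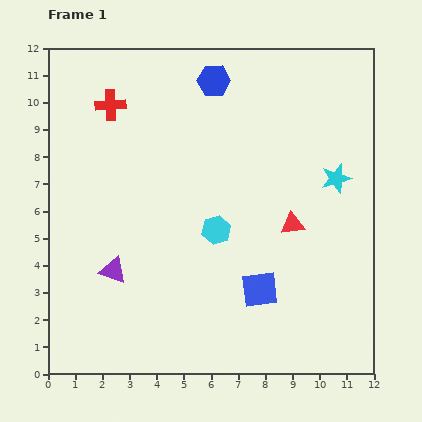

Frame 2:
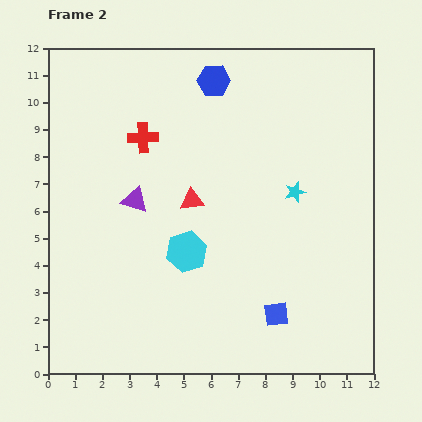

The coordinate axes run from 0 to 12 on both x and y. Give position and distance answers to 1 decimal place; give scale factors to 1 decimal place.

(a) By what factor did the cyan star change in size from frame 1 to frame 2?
0.7×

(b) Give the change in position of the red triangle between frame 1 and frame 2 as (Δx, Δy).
(-3.7, 0.9)

The red triangle was at (9.0, 5.5) in frame 1 and (5.3, 6.4) in frame 2.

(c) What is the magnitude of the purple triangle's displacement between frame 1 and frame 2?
2.7

The purple triangle moved from (2.4, 3.8) to (3.2, 6.4), a distance of √(0.8² + 2.6²) ≈ 2.7.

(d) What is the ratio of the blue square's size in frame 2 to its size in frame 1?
0.7×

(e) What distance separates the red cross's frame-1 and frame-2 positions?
1.7

The red cross moved from (2.3, 9.9) to (3.5, 8.7), a distance of √(1.2² + 1.2²) ≈ 1.7.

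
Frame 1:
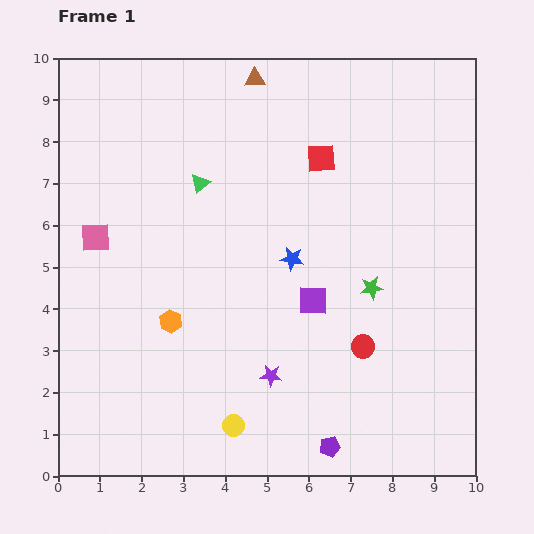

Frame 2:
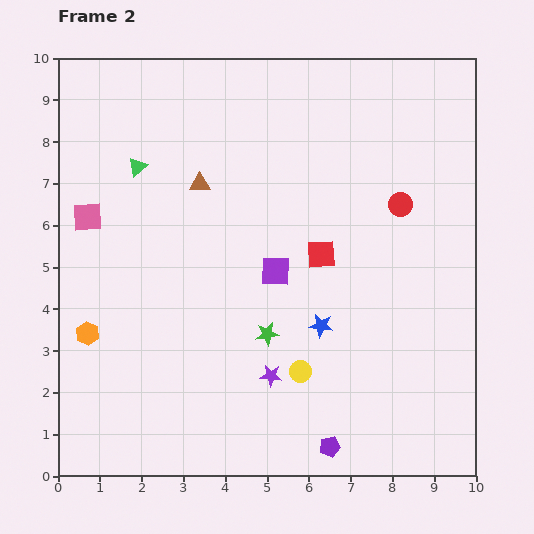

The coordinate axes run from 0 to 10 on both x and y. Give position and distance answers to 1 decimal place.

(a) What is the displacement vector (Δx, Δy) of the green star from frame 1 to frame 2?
(-2.5, -1.1)

The green star was at (7.5, 4.5) in frame 1 and (5.0, 3.4) in frame 2.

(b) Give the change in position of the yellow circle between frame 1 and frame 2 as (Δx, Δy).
(1.6, 1.3)

The yellow circle was at (4.2, 1.2) in frame 1 and (5.8, 2.5) in frame 2.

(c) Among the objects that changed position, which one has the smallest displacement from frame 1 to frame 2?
the pink square

(moved 0.5)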